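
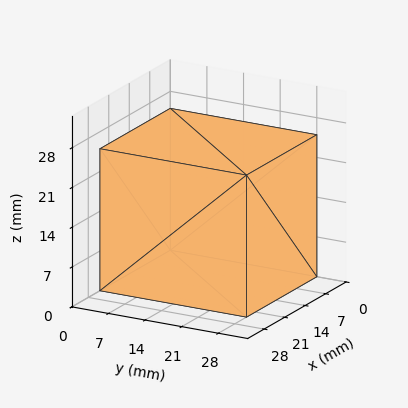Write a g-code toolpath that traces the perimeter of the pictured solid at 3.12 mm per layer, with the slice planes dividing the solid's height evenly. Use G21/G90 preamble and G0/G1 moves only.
Reading the render: the shape is a rectangular box, roughly 24 × 28 mm footprint and 25 mm tall (dimensions read to the nearest mm from the axis ticks). For the g-code, the solid's height is divided into equal slices at the stated Δz and each level perimeter traced with G1 moves after a G0 lift.

; perimeter-only toolpath
G21 ; units = mm
G90 ; absolute positioning
G28 ; home
; layer 1
G0 Z3.12
G0 X0.00 Y0.00
G1 X24.00 Y0.00
G1 X24.00 Y28.00
G1 X0.00 Y28.00
G1 X0.00 Y0.00
; layer 2
G0 Z6.25
G0 X0.00 Y0.00
G1 X24.00 Y0.00
G1 X24.00 Y28.00
G1 X0.00 Y28.00
G1 X0.00 Y0.00
; layer 3
G0 Z9.38
G0 X0.00 Y0.00
G1 X24.00 Y0.00
G1 X24.00 Y28.00
G1 X0.00 Y28.00
G1 X0.00 Y0.00
; layer 4
G0 Z12.50
G0 X0.00 Y0.00
G1 X24.00 Y0.00
G1 X24.00 Y28.00
G1 X0.00 Y28.00
G1 X0.00 Y0.00
; layer 5
G0 Z15.62
G0 X0.00 Y0.00
G1 X24.00 Y0.00
G1 X24.00 Y28.00
G1 X0.00 Y28.00
G1 X0.00 Y0.00
; layer 6
G0 Z18.75
G0 X0.00 Y0.00
G1 X24.00 Y0.00
G1 X24.00 Y28.00
G1 X0.00 Y28.00
G1 X0.00 Y0.00
; layer 7
G0 Z21.88
G0 X0.00 Y0.00
G1 X24.00 Y0.00
G1 X24.00 Y28.00
G1 X0.00 Y28.00
G1 X0.00 Y0.00
; layer 8
G0 Z25.00
G0 X0.00 Y0.00
G1 X24.00 Y0.00
G1 X24.00 Y28.00
G1 X0.00 Y28.00
G1 X0.00 Y0.00
M2 ; end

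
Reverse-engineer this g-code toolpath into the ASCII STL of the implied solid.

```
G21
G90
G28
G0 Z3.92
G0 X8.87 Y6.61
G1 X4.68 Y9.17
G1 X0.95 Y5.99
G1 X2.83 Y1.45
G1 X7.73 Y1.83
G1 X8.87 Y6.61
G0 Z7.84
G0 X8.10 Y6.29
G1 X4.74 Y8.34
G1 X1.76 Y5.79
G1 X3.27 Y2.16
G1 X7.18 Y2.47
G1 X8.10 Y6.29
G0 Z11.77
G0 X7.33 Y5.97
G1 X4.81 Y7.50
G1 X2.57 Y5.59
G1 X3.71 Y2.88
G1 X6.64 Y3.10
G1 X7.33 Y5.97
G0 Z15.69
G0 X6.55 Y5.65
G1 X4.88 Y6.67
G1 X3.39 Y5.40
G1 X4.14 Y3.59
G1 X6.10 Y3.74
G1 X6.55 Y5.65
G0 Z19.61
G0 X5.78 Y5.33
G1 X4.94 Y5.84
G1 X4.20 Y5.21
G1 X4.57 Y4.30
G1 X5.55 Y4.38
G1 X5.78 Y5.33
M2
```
solid part
  facet normal 0.0000 0.0000 -1.0000
    outer loop
      vertex 0.14 6.18 0.00
      vertex 4.61 10.00 0.00
      vertex 9.64 6.93 0.00
    endloop
  endfacet
  facet normal 0.0000 0.0000 -1.0000
    outer loop
      vertex 2.40 0.74 0.00
      vertex 0.14 6.18 0.00
      vertex 9.64 6.93 0.00
    endloop
  endfacet
  facet normal 0.0000 0.0000 -1.0000
    outer loop
      vertex 8.27 1.20 0.00
      vertex 2.40 0.74 0.00
      vertex 9.64 6.93 0.00
    endloop
  endfacet
  facet normal 0.5134 0.8412 0.1697
    outer loop
      vertex 9.64 6.93 0.00
      vertex 4.61 10.00 0.00
      vertex 5.01 5.01 23.53
    endloop
  endfacet
  facet normal -0.6402 0.7492 0.1698
    outer loop
      vertex 4.61 10.00 0.00
      vertex 0.14 6.18 0.00
      vertex 5.01 5.01 23.53
    endloop
  endfacet
  facet normal -0.9101 -0.3781 0.1696
    outer loop
      vertex 0.14 6.18 0.00
      vertex 2.40 0.74 0.00
      vertex 5.01 5.01 23.53
    endloop
  endfacet
  facet normal 0.0770 -0.9825 0.1698
    outer loop
      vertex 2.40 0.74 0.00
      vertex 8.27 1.20 0.00
      vertex 5.01 5.01 23.53
    endloop
  endfacet
  facet normal 0.9584 -0.2292 0.1699
    outer loop
      vertex 8.27 1.20 0.00
      vertex 9.64 6.93 0.00
      vertex 5.01 5.01 23.53
    endloop
  endfacet
endsolid part

The G0 Z moves step by Δz≈3.92 mm. The G1 loops shrink linearly with z, so the solid tapers from its base footprint up to z≈23.5. Closing with a flat bottom cap and the tapered top and triangulating gives 8 facets — a regular 5-sided pyramid, base circumscribed radius ≈ 5.01 mm, apex at z ≈ 23.5 mm.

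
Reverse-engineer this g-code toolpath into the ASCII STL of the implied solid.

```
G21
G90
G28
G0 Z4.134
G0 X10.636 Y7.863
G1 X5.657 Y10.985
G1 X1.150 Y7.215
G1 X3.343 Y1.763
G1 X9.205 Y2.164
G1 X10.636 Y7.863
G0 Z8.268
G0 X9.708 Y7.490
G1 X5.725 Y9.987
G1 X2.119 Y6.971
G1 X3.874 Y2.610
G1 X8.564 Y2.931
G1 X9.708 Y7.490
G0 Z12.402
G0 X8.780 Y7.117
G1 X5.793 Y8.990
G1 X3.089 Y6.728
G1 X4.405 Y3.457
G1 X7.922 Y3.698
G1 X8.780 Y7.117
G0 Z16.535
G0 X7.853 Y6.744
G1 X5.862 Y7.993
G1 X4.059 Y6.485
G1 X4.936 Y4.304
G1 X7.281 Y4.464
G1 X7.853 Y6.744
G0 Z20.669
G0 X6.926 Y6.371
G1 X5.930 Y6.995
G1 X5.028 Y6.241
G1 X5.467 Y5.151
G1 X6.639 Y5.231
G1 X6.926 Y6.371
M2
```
solid part
  facet normal 0.0000 0.0000 -1.0000
    outer loop
      vertex 0.180 7.458 0.000
      vertex 5.589 11.982 0.000
      vertex 11.563 8.236 0.000
    endloop
  endfacet
  facet normal 0.0000 0.0000 -1.0000
    outer loop
      vertex 2.812 0.916 0.000
      vertex 0.180 7.458 0.000
      vertex 11.563 8.236 0.000
    endloop
  endfacet
  facet normal 0.0000 0.0000 -1.0000
    outer loop
      vertex 9.847 1.397 0.000
      vertex 2.812 0.916 0.000
      vertex 11.563 8.236 0.000
    endloop
  endfacet
  facet normal 0.5214 0.8315 0.1920
    outer loop
      vertex 11.563 8.236 0.000
      vertex 5.589 11.982 0.000
      vertex 5.998 5.998 24.803
    endloop
  endfacet
  facet normal -0.6296 0.7528 0.1920
    outer loop
      vertex 5.589 11.982 0.000
      vertex 0.180 7.458 0.000
      vertex 5.998 5.998 24.803
    endloop
  endfacet
  facet normal -0.9105 -0.3663 0.1920
    outer loop
      vertex 0.180 7.458 0.000
      vertex 2.812 0.916 0.000
      vertex 5.998 5.998 24.803
    endloop
  endfacet
  facet normal 0.0669 -0.9791 0.1920
    outer loop
      vertex 2.812 0.916 0.000
      vertex 9.847 1.397 0.000
      vertex 5.998 5.998 24.803
    endloop
  endfacet
  facet normal 0.9519 -0.2388 0.1920
    outer loop
      vertex 9.847 1.397 0.000
      vertex 11.563 8.236 0.000
      vertex 5.998 5.998 24.803
    endloop
  endfacet
endsolid part

The G0 Z moves step by Δz≈4.134 mm. The G1 loops shrink linearly with z, so the solid tapers from its base footprint up to z≈24.8. Closing with a flat bottom cap and the tapered top and triangulating gives 8 facets — a regular 5-sided pyramid, base circumscribed radius ≈ 6 mm, apex at z ≈ 24.8 mm.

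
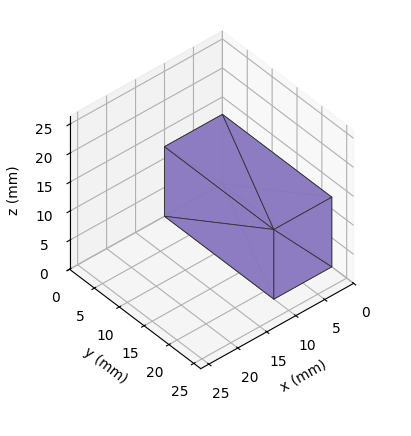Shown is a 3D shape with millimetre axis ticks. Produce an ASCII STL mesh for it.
Reading the render: the shape is a rectangular box, roughly 10 × 22 mm footprint and 12 mm tall (dimensions read to the nearest mm from the axis ticks). For the STL, each face is triangulated and given an outward normal.

solid part
  facet normal 0.0000 0.0000 -1.0000
    outer loop
      vertex 10.000 22.000 0.000
      vertex 10.000 0.000 0.000
      vertex 0.000 0.000 0.000
    endloop
  endfacet
  facet normal 0.0000 0.0000 -1.0000
    outer loop
      vertex 0.000 22.000 0.000
      vertex 10.000 22.000 0.000
      vertex 0.000 0.000 0.000
    endloop
  endfacet
  facet normal 0.0000 0.0000 1.0000
    outer loop
      vertex 0.000 0.000 12.000
      vertex 10.000 0.000 12.000
      vertex 10.000 22.000 12.000
    endloop
  endfacet
  facet normal 0.0000 0.0000 1.0000
    outer loop
      vertex 0.000 0.000 12.000
      vertex 10.000 22.000 12.000
      vertex 0.000 22.000 12.000
    endloop
  endfacet
  facet normal 0.0000 -1.0000 0.0000
    outer loop
      vertex 0.000 0.000 0.000
      vertex 10.000 0.000 0.000
      vertex 10.000 0.000 12.000
    endloop
  endfacet
  facet normal 0.0000 -1.0000 0.0000
    outer loop
      vertex 0.000 0.000 0.000
      vertex 10.000 0.000 12.000
      vertex 0.000 0.000 12.000
    endloop
  endfacet
  facet normal 0.0000 1.0000 0.0000
    outer loop
      vertex 10.000 22.000 12.000
      vertex 10.000 22.000 0.000
      vertex 0.000 22.000 0.000
    endloop
  endfacet
  facet normal 0.0000 1.0000 0.0000
    outer loop
      vertex 0.000 22.000 12.000
      vertex 10.000 22.000 12.000
      vertex 0.000 22.000 0.000
    endloop
  endfacet
  facet normal -1.0000 0.0000 0.0000
    outer loop
      vertex 0.000 22.000 12.000
      vertex 0.000 22.000 0.000
      vertex 0.000 0.000 0.000
    endloop
  endfacet
  facet normal -1.0000 0.0000 0.0000
    outer loop
      vertex 0.000 0.000 12.000
      vertex 0.000 22.000 12.000
      vertex 0.000 0.000 0.000
    endloop
  endfacet
  facet normal 1.0000 0.0000 0.0000
    outer loop
      vertex 10.000 0.000 0.000
      vertex 10.000 22.000 0.000
      vertex 10.000 22.000 12.000
    endloop
  endfacet
  facet normal 1.0000 0.0000 0.0000
    outer loop
      vertex 10.000 0.000 0.000
      vertex 10.000 22.000 12.000
      vertex 10.000 0.000 12.000
    endloop
  endfacet
endsolid part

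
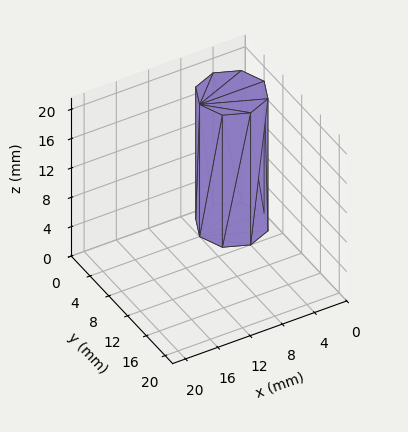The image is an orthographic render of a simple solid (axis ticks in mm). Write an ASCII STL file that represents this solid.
Reading the render: the shape is a regular 8-sided prism (a cylinder approximated with 8 flat sides), circumscribed radius ≈ 4 mm, height ≈ 18 mm (dimensions read to the nearest mm from the axis ticks). For the STL, each face is triangulated and given an outward normal.

solid part
  facet normal 0.0000 0.0000 -1.0000
    outer loop
      vertex 4.000 8.000 0.000
      vertex 6.828 6.828 0.000
      vertex 8.000 4.000 0.000
    endloop
  endfacet
  facet normal 0.0000 0.0000 -1.0000
    outer loop
      vertex 1.172 6.828 0.000
      vertex 4.000 8.000 0.000
      vertex 8.000 4.000 0.000
    endloop
  endfacet
  facet normal 0.0000 0.0000 -1.0000
    outer loop
      vertex 0.000 4.000 0.000
      vertex 1.172 6.828 0.000
      vertex 8.000 4.000 0.000
    endloop
  endfacet
  facet normal 0.0000 0.0000 -1.0000
    outer loop
      vertex 1.172 1.172 0.000
      vertex 0.000 4.000 0.000
      vertex 8.000 4.000 0.000
    endloop
  endfacet
  facet normal 0.0000 0.0000 -1.0000
    outer loop
      vertex 4.000 0.000 0.000
      vertex 1.172 1.172 0.000
      vertex 8.000 4.000 0.000
    endloop
  endfacet
  facet normal 0.0000 0.0000 -1.0000
    outer loop
      vertex 6.828 1.172 0.000
      vertex 4.000 0.000 0.000
      vertex 8.000 4.000 0.000
    endloop
  endfacet
  facet normal 0.0000 0.0000 1.0000
    outer loop
      vertex 8.000 4.000 18.000
      vertex 6.828 6.828 18.000
      vertex 4.000 8.000 18.000
    endloop
  endfacet
  facet normal 0.0000 0.0000 1.0000
    outer loop
      vertex 8.000 4.000 18.000
      vertex 4.000 8.000 18.000
      vertex 1.172 6.828 18.000
    endloop
  endfacet
  facet normal 0.0000 0.0000 1.0000
    outer loop
      vertex 8.000 4.000 18.000
      vertex 1.172 6.828 18.000
      vertex 0.000 4.000 18.000
    endloop
  endfacet
  facet normal 0.0000 0.0000 1.0000
    outer loop
      vertex 8.000 4.000 18.000
      vertex 0.000 4.000 18.000
      vertex 1.172 1.172 18.000
    endloop
  endfacet
  facet normal 0.0000 0.0000 1.0000
    outer loop
      vertex 8.000 4.000 18.000
      vertex 1.172 1.172 18.000
      vertex 4.000 0.000 18.000
    endloop
  endfacet
  facet normal 0.0000 0.0000 1.0000
    outer loop
      vertex 8.000 4.000 18.000
      vertex 4.000 0.000 18.000
      vertex 6.828 1.172 18.000
    endloop
  endfacet
  facet normal 0.9238 0.3829 0.0000
    outer loop
      vertex 8.000 4.000 0.000
      vertex 6.828 6.828 0.000
      vertex 6.828 6.828 18.000
    endloop
  endfacet
  facet normal 0.9238 0.3829 0.0000
    outer loop
      vertex 8.000 4.000 0.000
      vertex 6.828 6.828 18.000
      vertex 8.000 4.000 18.000
    endloop
  endfacet
  facet normal 0.3829 0.9238 0.0000
    outer loop
      vertex 6.828 6.828 0.000
      vertex 4.000 8.000 0.000
      vertex 4.000 8.000 18.000
    endloop
  endfacet
  facet normal 0.3829 0.9238 0.0000
    outer loop
      vertex 6.828 6.828 0.000
      vertex 4.000 8.000 18.000
      vertex 6.828 6.828 18.000
    endloop
  endfacet
  facet normal -0.3829 0.9238 0.0000
    outer loop
      vertex 4.000 8.000 0.000
      vertex 1.172 6.828 0.000
      vertex 1.172 6.828 18.000
    endloop
  endfacet
  facet normal -0.3829 0.9238 0.0000
    outer loop
      vertex 4.000 8.000 0.000
      vertex 1.172 6.828 18.000
      vertex 4.000 8.000 18.000
    endloop
  endfacet
  facet normal -0.9238 0.3829 0.0000
    outer loop
      vertex 1.172 6.828 0.000
      vertex 0.000 4.000 0.000
      vertex 0.000 4.000 18.000
    endloop
  endfacet
  facet normal -0.9238 0.3829 0.0000
    outer loop
      vertex 1.172 6.828 0.000
      vertex 0.000 4.000 18.000
      vertex 1.172 6.828 18.000
    endloop
  endfacet
  facet normal -0.9238 -0.3829 0.0000
    outer loop
      vertex 0.000 4.000 0.000
      vertex 1.172 1.172 0.000
      vertex 1.172 1.172 18.000
    endloop
  endfacet
  facet normal -0.9238 -0.3829 0.0000
    outer loop
      vertex 0.000 4.000 0.000
      vertex 1.172 1.172 18.000
      vertex 0.000 4.000 18.000
    endloop
  endfacet
  facet normal -0.3829 -0.9238 0.0000
    outer loop
      vertex 1.172 1.172 0.000
      vertex 4.000 0.000 0.000
      vertex 4.000 0.000 18.000
    endloop
  endfacet
  facet normal -0.3829 -0.9238 0.0000
    outer loop
      vertex 1.172 1.172 0.000
      vertex 4.000 0.000 18.000
      vertex 1.172 1.172 18.000
    endloop
  endfacet
  facet normal 0.3829 -0.9238 0.0000
    outer loop
      vertex 4.000 0.000 0.000
      vertex 6.828 1.172 0.000
      vertex 6.828 1.172 18.000
    endloop
  endfacet
  facet normal 0.3829 -0.9238 0.0000
    outer loop
      vertex 4.000 0.000 0.000
      vertex 6.828 1.172 18.000
      vertex 4.000 0.000 18.000
    endloop
  endfacet
  facet normal 0.9238 -0.3829 0.0000
    outer loop
      vertex 6.828 1.172 0.000
      vertex 8.000 4.000 0.000
      vertex 8.000 4.000 18.000
    endloop
  endfacet
  facet normal 0.9238 -0.3829 0.0000
    outer loop
      vertex 6.828 1.172 0.000
      vertex 8.000 4.000 18.000
      vertex 6.828 1.172 18.000
    endloop
  endfacet
endsolid part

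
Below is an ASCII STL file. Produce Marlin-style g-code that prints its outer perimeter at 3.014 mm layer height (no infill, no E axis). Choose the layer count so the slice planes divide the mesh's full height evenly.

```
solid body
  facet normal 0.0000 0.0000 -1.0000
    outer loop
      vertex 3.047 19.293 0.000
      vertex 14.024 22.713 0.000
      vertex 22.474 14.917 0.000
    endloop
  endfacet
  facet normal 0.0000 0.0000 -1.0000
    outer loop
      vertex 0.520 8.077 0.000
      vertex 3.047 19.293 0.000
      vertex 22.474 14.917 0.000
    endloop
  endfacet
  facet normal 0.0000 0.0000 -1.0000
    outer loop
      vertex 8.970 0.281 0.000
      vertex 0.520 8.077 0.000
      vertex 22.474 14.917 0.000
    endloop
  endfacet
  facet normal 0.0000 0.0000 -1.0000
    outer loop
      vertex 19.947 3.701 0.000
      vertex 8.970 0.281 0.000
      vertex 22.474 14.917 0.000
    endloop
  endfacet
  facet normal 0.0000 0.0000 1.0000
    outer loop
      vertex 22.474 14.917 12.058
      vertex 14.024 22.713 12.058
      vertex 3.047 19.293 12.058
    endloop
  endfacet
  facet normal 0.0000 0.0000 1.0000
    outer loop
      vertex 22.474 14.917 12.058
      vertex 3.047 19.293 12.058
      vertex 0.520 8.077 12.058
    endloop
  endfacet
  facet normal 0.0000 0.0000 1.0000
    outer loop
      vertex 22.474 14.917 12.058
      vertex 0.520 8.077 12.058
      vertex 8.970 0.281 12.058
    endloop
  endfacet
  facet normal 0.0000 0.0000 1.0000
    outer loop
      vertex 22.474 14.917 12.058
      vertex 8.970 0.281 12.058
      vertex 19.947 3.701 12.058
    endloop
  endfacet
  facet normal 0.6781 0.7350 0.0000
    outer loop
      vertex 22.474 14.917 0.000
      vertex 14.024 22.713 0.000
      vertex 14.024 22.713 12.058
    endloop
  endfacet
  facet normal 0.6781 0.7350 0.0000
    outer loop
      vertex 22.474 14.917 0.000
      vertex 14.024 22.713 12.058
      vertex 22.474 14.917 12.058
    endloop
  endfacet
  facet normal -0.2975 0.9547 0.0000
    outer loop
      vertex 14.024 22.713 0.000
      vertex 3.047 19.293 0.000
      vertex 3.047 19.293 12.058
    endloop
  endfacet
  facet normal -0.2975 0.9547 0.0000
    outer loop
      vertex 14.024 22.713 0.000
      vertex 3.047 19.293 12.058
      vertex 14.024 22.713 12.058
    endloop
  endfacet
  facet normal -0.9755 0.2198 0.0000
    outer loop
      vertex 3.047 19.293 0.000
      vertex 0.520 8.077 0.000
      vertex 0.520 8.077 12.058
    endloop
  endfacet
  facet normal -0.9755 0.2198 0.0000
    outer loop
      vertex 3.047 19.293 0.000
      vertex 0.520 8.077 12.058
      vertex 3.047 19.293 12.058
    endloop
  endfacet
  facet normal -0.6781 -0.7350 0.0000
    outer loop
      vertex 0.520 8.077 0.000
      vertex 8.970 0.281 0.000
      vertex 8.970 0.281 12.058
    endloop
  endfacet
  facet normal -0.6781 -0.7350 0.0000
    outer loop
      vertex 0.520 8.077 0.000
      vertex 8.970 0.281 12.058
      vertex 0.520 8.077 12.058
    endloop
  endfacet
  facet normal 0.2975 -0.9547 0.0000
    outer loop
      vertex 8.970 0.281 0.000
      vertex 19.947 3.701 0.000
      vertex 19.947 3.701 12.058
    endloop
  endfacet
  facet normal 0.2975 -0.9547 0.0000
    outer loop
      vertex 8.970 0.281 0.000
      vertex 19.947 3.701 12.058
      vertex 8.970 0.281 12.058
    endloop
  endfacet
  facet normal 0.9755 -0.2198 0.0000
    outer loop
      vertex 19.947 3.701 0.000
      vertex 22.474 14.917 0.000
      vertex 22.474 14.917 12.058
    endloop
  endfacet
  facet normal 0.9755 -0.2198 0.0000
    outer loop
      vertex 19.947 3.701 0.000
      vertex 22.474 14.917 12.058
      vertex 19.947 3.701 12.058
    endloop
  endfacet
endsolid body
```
; perimeter-only toolpath
G21 ; units = mm
G90 ; absolute positioning
G28 ; home
; layer 1
G0 Z3.014
G0 X22.474 Y14.917
G1 X14.024 Y22.713
G1 X3.047 Y19.293
G1 X0.520 Y8.077
G1 X8.970 Y0.281
G1 X19.947 Y3.701
G1 X22.474 Y14.917
; layer 2
G0 Z6.029
G0 X22.474 Y14.917
G1 X14.024 Y22.713
G1 X3.047 Y19.293
G1 X0.520 Y8.077
G1 X8.970 Y0.281
G1 X19.947 Y3.701
G1 X22.474 Y14.917
; layer 3
G0 Z9.043
G0 X22.474 Y14.917
G1 X14.024 Y22.713
G1 X3.047 Y19.293
G1 X0.520 Y8.077
G1 X8.970 Y0.281
G1 X19.947 Y3.701
G1 X22.474 Y14.917
; layer 4
G0 Z12.058
G0 X22.474 Y14.917
G1 X14.024 Y22.713
G1 X3.047 Y19.293
G1 X0.520 Y8.077
G1 X8.970 Y0.281
G1 X19.947 Y3.701
G1 X22.474 Y14.917
M2 ; end

The solid is a regular 6-sided prism (a cylinder approximated with 6 flat sides), circumscribed radius ≈ 11.5 mm, height ≈ 12.1 mm. Slicing at Δz = 3.014 mm — 4 equal slices spanning the solid's height, so layer i sits at z = i·h/4 — gives 4 non-empty perimeters. Each is a 6-segment closed polygon; G0 lifts to the layer z and rapids to the start vertex, then G1 traces the edges.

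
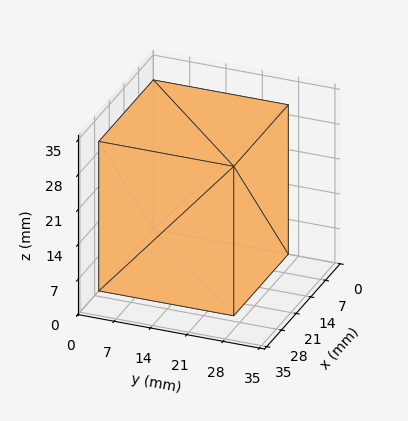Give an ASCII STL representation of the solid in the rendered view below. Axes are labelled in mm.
Reading the render: the shape is a rectangular box, roughly 26 × 26 mm footprint and 30 mm tall (dimensions read to the nearest mm from the axis ticks). For the STL, each face is triangulated and given an outward normal.

solid part
  facet normal 0.0000 0.0000 -1.0000
    outer loop
      vertex 26.0 26.0 0.0
      vertex 26.0 0.0 0.0
      vertex 0.0 0.0 0.0
    endloop
  endfacet
  facet normal 0.0000 0.0000 -1.0000
    outer loop
      vertex 0.0 26.0 0.0
      vertex 26.0 26.0 0.0
      vertex 0.0 0.0 0.0
    endloop
  endfacet
  facet normal 0.0000 0.0000 1.0000
    outer loop
      vertex 0.0 0.0 30.0
      vertex 26.0 0.0 30.0
      vertex 26.0 26.0 30.0
    endloop
  endfacet
  facet normal 0.0000 0.0000 1.0000
    outer loop
      vertex 0.0 0.0 30.0
      vertex 26.0 26.0 30.0
      vertex 0.0 26.0 30.0
    endloop
  endfacet
  facet normal 0.0000 -1.0000 0.0000
    outer loop
      vertex 0.0 0.0 0.0
      vertex 26.0 0.0 0.0
      vertex 26.0 0.0 30.0
    endloop
  endfacet
  facet normal 0.0000 -1.0000 0.0000
    outer loop
      vertex 0.0 0.0 0.0
      vertex 26.0 0.0 30.0
      vertex 0.0 0.0 30.0
    endloop
  endfacet
  facet normal 0.0000 1.0000 0.0000
    outer loop
      vertex 26.0 26.0 30.0
      vertex 26.0 26.0 0.0
      vertex 0.0 26.0 0.0
    endloop
  endfacet
  facet normal 0.0000 1.0000 0.0000
    outer loop
      vertex 0.0 26.0 30.0
      vertex 26.0 26.0 30.0
      vertex 0.0 26.0 0.0
    endloop
  endfacet
  facet normal -1.0000 0.0000 0.0000
    outer loop
      vertex 0.0 26.0 30.0
      vertex 0.0 26.0 0.0
      vertex 0.0 0.0 0.0
    endloop
  endfacet
  facet normal -1.0000 0.0000 0.0000
    outer loop
      vertex 0.0 0.0 30.0
      vertex 0.0 26.0 30.0
      vertex 0.0 0.0 0.0
    endloop
  endfacet
  facet normal 1.0000 0.0000 0.0000
    outer loop
      vertex 26.0 0.0 0.0
      vertex 26.0 26.0 0.0
      vertex 26.0 26.0 30.0
    endloop
  endfacet
  facet normal 1.0000 0.0000 0.0000
    outer loop
      vertex 26.0 0.0 0.0
      vertex 26.0 26.0 30.0
      vertex 26.0 0.0 30.0
    endloop
  endfacet
endsolid part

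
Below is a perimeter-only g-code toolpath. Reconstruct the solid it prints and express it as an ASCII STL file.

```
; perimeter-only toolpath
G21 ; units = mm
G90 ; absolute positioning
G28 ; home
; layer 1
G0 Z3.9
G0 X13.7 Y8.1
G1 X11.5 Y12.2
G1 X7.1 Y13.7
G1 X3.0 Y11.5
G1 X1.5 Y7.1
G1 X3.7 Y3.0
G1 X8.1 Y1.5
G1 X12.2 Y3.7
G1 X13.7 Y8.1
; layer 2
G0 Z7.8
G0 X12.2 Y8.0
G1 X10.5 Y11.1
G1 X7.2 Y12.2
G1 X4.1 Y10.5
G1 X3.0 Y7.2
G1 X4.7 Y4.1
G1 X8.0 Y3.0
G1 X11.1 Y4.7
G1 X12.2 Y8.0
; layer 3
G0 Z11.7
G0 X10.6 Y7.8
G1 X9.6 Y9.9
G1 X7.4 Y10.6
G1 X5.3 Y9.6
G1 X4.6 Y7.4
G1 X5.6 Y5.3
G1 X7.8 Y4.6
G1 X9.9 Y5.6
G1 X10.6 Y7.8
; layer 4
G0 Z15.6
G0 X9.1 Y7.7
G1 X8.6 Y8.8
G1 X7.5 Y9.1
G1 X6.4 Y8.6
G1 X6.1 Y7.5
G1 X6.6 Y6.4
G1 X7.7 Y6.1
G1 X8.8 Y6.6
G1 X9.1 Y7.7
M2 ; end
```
solid part
  facet normal 0.0000 0.0000 -1.0000
    outer loop
      vertex 7.0 15.2 0.0
      vertex 12.5 13.4 0.0
      vertex 15.2 8.2 0.0
    endloop
  endfacet
  facet normal 0.0000 0.0000 -1.0000
    outer loop
      vertex 1.8 12.5 0.0
      vertex 7.0 15.2 0.0
      vertex 15.2 8.2 0.0
    endloop
  endfacet
  facet normal 0.0000 0.0000 -1.0000
    outer loop
      vertex 0.0 7.0 0.0
      vertex 1.8 12.5 0.0
      vertex 15.2 8.2 0.0
    endloop
  endfacet
  facet normal 0.0000 0.0000 -1.0000
    outer loop
      vertex 2.7 1.8 0.0
      vertex 0.0 7.0 0.0
      vertex 15.2 8.2 0.0
    endloop
  endfacet
  facet normal 0.0000 0.0000 -1.0000
    outer loop
      vertex 8.2 0.0 0.0
      vertex 2.7 1.8 0.0
      vertex 15.2 8.2 0.0
    endloop
  endfacet
  facet normal 0.0000 0.0000 -1.0000
    outer loop
      vertex 13.4 2.7 0.0
      vertex 8.2 0.0 0.0
      vertex 15.2 8.2 0.0
    endloop
  endfacet
  facet normal 0.8350 0.4336 0.3388
    outer loop
      vertex 15.2 8.2 0.0
      vertex 12.5 13.4 0.0
      vertex 7.6 7.6 19.5
    endloop
  endfacet
  facet normal 0.2926 0.8940 0.3394
    outer loop
      vertex 12.5 13.4 0.0
      vertex 7.0 15.2 0.0
      vertex 7.6 7.6 19.5
    endloop
  endfacet
  facet normal -0.4336 0.8350 0.3388
    outer loop
      vertex 7.0 15.2 0.0
      vertex 1.8 12.5 0.0
      vertex 7.6 7.6 19.5
    endloop
  endfacet
  facet normal -0.8940 0.2926 0.3394
    outer loop
      vertex 1.8 12.5 0.0
      vertex 0.0 7.0 0.0
      vertex 7.6 7.6 19.5
    endloop
  endfacet
  facet normal -0.8350 -0.4336 0.3388
    outer loop
      vertex 0.0 7.0 0.0
      vertex 2.7 1.8 0.0
      vertex 7.6 7.6 19.5
    endloop
  endfacet
  facet normal -0.2926 -0.8940 0.3394
    outer loop
      vertex 2.7 1.8 0.0
      vertex 8.2 0.0 0.0
      vertex 7.6 7.6 19.5
    endloop
  endfacet
  facet normal 0.4336 -0.8350 0.3388
    outer loop
      vertex 8.2 0.0 0.0
      vertex 13.4 2.7 0.0
      vertex 7.6 7.6 19.5
    endloop
  endfacet
  facet normal 0.8940 -0.2926 0.3394
    outer loop
      vertex 13.4 2.7 0.0
      vertex 15.2 8.2 0.0
      vertex 7.6 7.6 19.5
    endloop
  endfacet
endsolid part

The G0 Z moves step by Δz≈3.9 mm. The G1 loops shrink linearly with z, so the solid tapers from its base footprint up to z≈19.5. Closing with a flat bottom cap and the tapered top and triangulating gives 14 facets — a regular 8-sided pyramid, base circumscribed radius ≈ 7.6 mm, apex at z ≈ 19.5 mm.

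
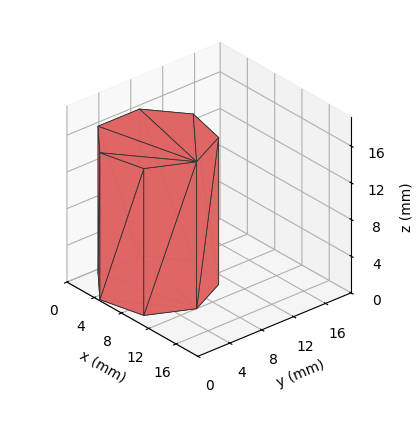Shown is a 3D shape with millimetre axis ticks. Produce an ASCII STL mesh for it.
Reading the render: the shape is a regular 7-sided prism (a cylinder approximated with 7 flat sides), circumscribed radius ≈ 6 mm, height ≈ 16 mm (dimensions read to the nearest mm from the axis ticks). For the STL, each face is triangulated and given an outward normal.

solid part
  facet normal 0.0000 0.0000 -1.0000
    outer loop
      vertex 4.66 11.85 0.00
      vertex 9.74 10.69 0.00
      vertex 12.00 6.00 0.00
    endloop
  endfacet
  facet normal 0.0000 0.0000 -1.0000
    outer loop
      vertex 0.59 8.60 0.00
      vertex 4.66 11.85 0.00
      vertex 12.00 6.00 0.00
    endloop
  endfacet
  facet normal 0.0000 0.0000 -1.0000
    outer loop
      vertex 0.59 3.40 0.00
      vertex 0.59 8.60 0.00
      vertex 12.00 6.00 0.00
    endloop
  endfacet
  facet normal 0.0000 0.0000 -1.0000
    outer loop
      vertex 4.66 0.15 0.00
      vertex 0.59 3.40 0.00
      vertex 12.00 6.00 0.00
    endloop
  endfacet
  facet normal 0.0000 0.0000 -1.0000
    outer loop
      vertex 9.74 1.31 0.00
      vertex 4.66 0.15 0.00
      vertex 12.00 6.00 0.00
    endloop
  endfacet
  facet normal 0.0000 0.0000 1.0000
    outer loop
      vertex 12.00 6.00 16.00
      vertex 9.74 10.69 16.00
      vertex 4.66 11.85 16.00
    endloop
  endfacet
  facet normal 0.0000 0.0000 1.0000
    outer loop
      vertex 12.00 6.00 16.00
      vertex 4.66 11.85 16.00
      vertex 0.59 8.60 16.00
    endloop
  endfacet
  facet normal 0.0000 0.0000 1.0000
    outer loop
      vertex 12.00 6.00 16.00
      vertex 0.59 8.60 16.00
      vertex 0.59 3.40 16.00
    endloop
  endfacet
  facet normal 0.0000 0.0000 1.0000
    outer loop
      vertex 12.00 6.00 16.00
      vertex 0.59 3.40 16.00
      vertex 4.66 0.15 16.00
    endloop
  endfacet
  facet normal 0.0000 0.0000 1.0000
    outer loop
      vertex 12.00 6.00 16.00
      vertex 4.66 0.15 16.00
      vertex 9.74 1.31 16.00
    endloop
  endfacet
  facet normal 0.9009 0.4341 0.0000
    outer loop
      vertex 12.00 6.00 0.00
      vertex 9.74 10.69 0.00
      vertex 9.74 10.69 16.00
    endloop
  endfacet
  facet normal 0.9009 0.4341 0.0000
    outer loop
      vertex 12.00 6.00 0.00
      vertex 9.74 10.69 16.00
      vertex 12.00 6.00 16.00
    endloop
  endfacet
  facet normal 0.2226 0.9749 0.0000
    outer loop
      vertex 9.74 10.69 0.00
      vertex 4.66 11.85 0.00
      vertex 4.66 11.85 16.00
    endloop
  endfacet
  facet normal 0.2226 0.9749 0.0000
    outer loop
      vertex 9.74 10.69 0.00
      vertex 4.66 11.85 16.00
      vertex 9.74 10.69 16.00
    endloop
  endfacet
  facet normal -0.6240 0.7814 0.0000
    outer loop
      vertex 4.66 11.85 0.00
      vertex 0.59 8.60 0.00
      vertex 0.59 8.60 16.00
    endloop
  endfacet
  facet normal -0.6240 0.7814 0.0000
    outer loop
      vertex 4.66 11.85 0.00
      vertex 0.59 8.60 16.00
      vertex 4.66 11.85 16.00
    endloop
  endfacet
  facet normal -1.0000 0.0000 0.0000
    outer loop
      vertex 0.59 8.60 0.00
      vertex 0.59 3.40 0.00
      vertex 0.59 3.40 16.00
    endloop
  endfacet
  facet normal -1.0000 0.0000 0.0000
    outer loop
      vertex 0.59 8.60 0.00
      vertex 0.59 3.40 16.00
      vertex 0.59 8.60 16.00
    endloop
  endfacet
  facet normal -0.6240 -0.7814 0.0000
    outer loop
      vertex 0.59 3.40 0.00
      vertex 4.66 0.15 0.00
      vertex 4.66 0.15 16.00
    endloop
  endfacet
  facet normal -0.6240 -0.7814 0.0000
    outer loop
      vertex 0.59 3.40 0.00
      vertex 4.66 0.15 16.00
      vertex 0.59 3.40 16.00
    endloop
  endfacet
  facet normal 0.2226 -0.9749 0.0000
    outer loop
      vertex 4.66 0.15 0.00
      vertex 9.74 1.31 0.00
      vertex 9.74 1.31 16.00
    endloop
  endfacet
  facet normal 0.2226 -0.9749 0.0000
    outer loop
      vertex 4.66 0.15 0.00
      vertex 9.74 1.31 16.00
      vertex 4.66 0.15 16.00
    endloop
  endfacet
  facet normal 0.9009 -0.4341 0.0000
    outer loop
      vertex 9.74 1.31 0.00
      vertex 12.00 6.00 0.00
      vertex 12.00 6.00 16.00
    endloop
  endfacet
  facet normal 0.9009 -0.4341 0.0000
    outer loop
      vertex 9.74 1.31 0.00
      vertex 12.00 6.00 16.00
      vertex 9.74 1.31 16.00
    endloop
  endfacet
endsolid part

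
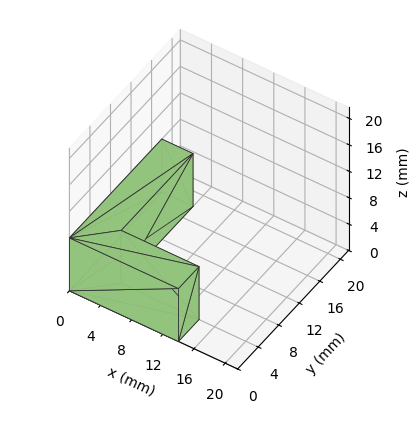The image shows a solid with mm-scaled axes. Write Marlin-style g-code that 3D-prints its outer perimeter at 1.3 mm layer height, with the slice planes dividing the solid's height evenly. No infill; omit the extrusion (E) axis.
Reading the render: the shape is an L-shaped prism: outer 14 × 18 mm, arm thicknesses ≈ 4 mm (horizontal) and 4 mm (vertical), extruded 8 mm in z (dimensions read to the nearest mm from the axis ticks). For the g-code, the solid's height is divided into equal slices at the stated Δz and each level perimeter traced with G1 moves after a G0 lift.

; perimeter-only toolpath
G21 ; units = mm
G90 ; absolute positioning
G28 ; home
; layer 1
G0 Z1.3
G0 X0.0 Y0.0
G1 X14.0 Y0.0
G1 X14.0 Y4.0
G1 X4.0 Y4.0
G1 X4.0 Y18.0
G1 X0.0 Y18.0
G1 X0.0 Y0.0
; layer 2
G0 Z2.7
G0 X0.0 Y0.0
G1 X14.0 Y0.0
G1 X14.0 Y4.0
G1 X4.0 Y4.0
G1 X4.0 Y18.0
G1 X0.0 Y18.0
G1 X0.0 Y0.0
; layer 3
G0 Z4.0
G0 X0.0 Y0.0
G1 X14.0 Y0.0
G1 X14.0 Y4.0
G1 X4.0 Y4.0
G1 X4.0 Y18.0
G1 X0.0 Y18.0
G1 X0.0 Y0.0
; layer 4
G0 Z5.3
G0 X0.0 Y0.0
G1 X14.0 Y0.0
G1 X14.0 Y4.0
G1 X4.0 Y4.0
G1 X4.0 Y18.0
G1 X0.0 Y18.0
G1 X0.0 Y0.0
; layer 5
G0 Z6.7
G0 X0.0 Y0.0
G1 X14.0 Y0.0
G1 X14.0 Y4.0
G1 X4.0 Y4.0
G1 X4.0 Y18.0
G1 X0.0 Y18.0
G1 X0.0 Y0.0
; layer 6
G0 Z8.0
G0 X0.0 Y0.0
G1 X14.0 Y0.0
G1 X14.0 Y4.0
G1 X4.0 Y4.0
G1 X4.0 Y18.0
G1 X0.0 Y18.0
G1 X0.0 Y0.0
M2 ; end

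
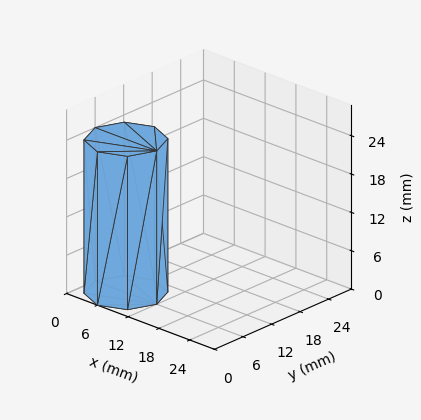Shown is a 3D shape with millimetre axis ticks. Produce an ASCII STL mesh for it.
Reading the render: the shape is a regular 8-sided prism (a cylinder approximated with 8 flat sides), circumscribed radius ≈ 6 mm, height ≈ 24 mm (dimensions read to the nearest mm from the axis ticks). For the STL, each face is triangulated and given an outward normal.

solid part
  facet normal 0.0000 0.0000 -1.0000
    outer loop
      vertex 6.00 12.00 0.00
      vertex 10.24 10.24 0.00
      vertex 12.00 6.00 0.00
    endloop
  endfacet
  facet normal 0.0000 0.0000 -1.0000
    outer loop
      vertex 1.76 10.24 0.00
      vertex 6.00 12.00 0.00
      vertex 12.00 6.00 0.00
    endloop
  endfacet
  facet normal 0.0000 0.0000 -1.0000
    outer loop
      vertex 0.00 6.00 0.00
      vertex 1.76 10.24 0.00
      vertex 12.00 6.00 0.00
    endloop
  endfacet
  facet normal 0.0000 0.0000 -1.0000
    outer loop
      vertex 1.76 1.76 0.00
      vertex 0.00 6.00 0.00
      vertex 12.00 6.00 0.00
    endloop
  endfacet
  facet normal 0.0000 0.0000 -1.0000
    outer loop
      vertex 6.00 0.00 0.00
      vertex 1.76 1.76 0.00
      vertex 12.00 6.00 0.00
    endloop
  endfacet
  facet normal 0.0000 0.0000 -1.0000
    outer loop
      vertex 10.24 1.76 0.00
      vertex 6.00 0.00 0.00
      vertex 12.00 6.00 0.00
    endloop
  endfacet
  facet normal 0.0000 0.0000 1.0000
    outer loop
      vertex 12.00 6.00 24.00
      vertex 10.24 10.24 24.00
      vertex 6.00 12.00 24.00
    endloop
  endfacet
  facet normal 0.0000 0.0000 1.0000
    outer loop
      vertex 12.00 6.00 24.00
      vertex 6.00 12.00 24.00
      vertex 1.76 10.24 24.00
    endloop
  endfacet
  facet normal 0.0000 0.0000 1.0000
    outer loop
      vertex 12.00 6.00 24.00
      vertex 1.76 10.24 24.00
      vertex 0.00 6.00 24.00
    endloop
  endfacet
  facet normal 0.0000 0.0000 1.0000
    outer loop
      vertex 12.00 6.00 24.00
      vertex 0.00 6.00 24.00
      vertex 1.76 1.76 24.00
    endloop
  endfacet
  facet normal 0.0000 0.0000 1.0000
    outer loop
      vertex 12.00 6.00 24.00
      vertex 1.76 1.76 24.00
      vertex 6.00 0.00 24.00
    endloop
  endfacet
  facet normal 0.0000 0.0000 1.0000
    outer loop
      vertex 12.00 6.00 24.00
      vertex 6.00 0.00 24.00
      vertex 10.24 1.76 24.00
    endloop
  endfacet
  facet normal 0.9236 0.3834 0.0000
    outer loop
      vertex 12.00 6.00 0.00
      vertex 10.24 10.24 0.00
      vertex 10.24 10.24 24.00
    endloop
  endfacet
  facet normal 0.9236 0.3834 0.0000
    outer loop
      vertex 12.00 6.00 0.00
      vertex 10.24 10.24 24.00
      vertex 12.00 6.00 24.00
    endloop
  endfacet
  facet normal 0.3834 0.9236 0.0000
    outer loop
      vertex 10.24 10.24 0.00
      vertex 6.00 12.00 0.00
      vertex 6.00 12.00 24.00
    endloop
  endfacet
  facet normal 0.3834 0.9236 0.0000
    outer loop
      vertex 10.24 10.24 0.00
      vertex 6.00 12.00 24.00
      vertex 10.24 10.24 24.00
    endloop
  endfacet
  facet normal -0.3834 0.9236 0.0000
    outer loop
      vertex 6.00 12.00 0.00
      vertex 1.76 10.24 0.00
      vertex 1.76 10.24 24.00
    endloop
  endfacet
  facet normal -0.3834 0.9236 0.0000
    outer loop
      vertex 6.00 12.00 0.00
      vertex 1.76 10.24 24.00
      vertex 6.00 12.00 24.00
    endloop
  endfacet
  facet normal -0.9236 0.3834 0.0000
    outer loop
      vertex 1.76 10.24 0.00
      vertex 0.00 6.00 0.00
      vertex 0.00 6.00 24.00
    endloop
  endfacet
  facet normal -0.9236 0.3834 0.0000
    outer loop
      vertex 1.76 10.24 0.00
      vertex 0.00 6.00 24.00
      vertex 1.76 10.24 24.00
    endloop
  endfacet
  facet normal -0.9236 -0.3834 0.0000
    outer loop
      vertex 0.00 6.00 0.00
      vertex 1.76 1.76 0.00
      vertex 1.76 1.76 24.00
    endloop
  endfacet
  facet normal -0.9236 -0.3834 0.0000
    outer loop
      vertex 0.00 6.00 0.00
      vertex 1.76 1.76 24.00
      vertex 0.00 6.00 24.00
    endloop
  endfacet
  facet normal -0.3834 -0.9236 0.0000
    outer loop
      vertex 1.76 1.76 0.00
      vertex 6.00 0.00 0.00
      vertex 6.00 0.00 24.00
    endloop
  endfacet
  facet normal -0.3834 -0.9236 0.0000
    outer loop
      vertex 1.76 1.76 0.00
      vertex 6.00 0.00 24.00
      vertex 1.76 1.76 24.00
    endloop
  endfacet
  facet normal 0.3834 -0.9236 0.0000
    outer loop
      vertex 6.00 0.00 0.00
      vertex 10.24 1.76 0.00
      vertex 10.24 1.76 24.00
    endloop
  endfacet
  facet normal 0.3834 -0.9236 0.0000
    outer loop
      vertex 6.00 0.00 0.00
      vertex 10.24 1.76 24.00
      vertex 6.00 0.00 24.00
    endloop
  endfacet
  facet normal 0.9236 -0.3834 0.0000
    outer loop
      vertex 10.24 1.76 0.00
      vertex 12.00 6.00 0.00
      vertex 12.00 6.00 24.00
    endloop
  endfacet
  facet normal 0.9236 -0.3834 0.0000
    outer loop
      vertex 10.24 1.76 0.00
      vertex 12.00 6.00 24.00
      vertex 10.24 1.76 24.00
    endloop
  endfacet
endsolid part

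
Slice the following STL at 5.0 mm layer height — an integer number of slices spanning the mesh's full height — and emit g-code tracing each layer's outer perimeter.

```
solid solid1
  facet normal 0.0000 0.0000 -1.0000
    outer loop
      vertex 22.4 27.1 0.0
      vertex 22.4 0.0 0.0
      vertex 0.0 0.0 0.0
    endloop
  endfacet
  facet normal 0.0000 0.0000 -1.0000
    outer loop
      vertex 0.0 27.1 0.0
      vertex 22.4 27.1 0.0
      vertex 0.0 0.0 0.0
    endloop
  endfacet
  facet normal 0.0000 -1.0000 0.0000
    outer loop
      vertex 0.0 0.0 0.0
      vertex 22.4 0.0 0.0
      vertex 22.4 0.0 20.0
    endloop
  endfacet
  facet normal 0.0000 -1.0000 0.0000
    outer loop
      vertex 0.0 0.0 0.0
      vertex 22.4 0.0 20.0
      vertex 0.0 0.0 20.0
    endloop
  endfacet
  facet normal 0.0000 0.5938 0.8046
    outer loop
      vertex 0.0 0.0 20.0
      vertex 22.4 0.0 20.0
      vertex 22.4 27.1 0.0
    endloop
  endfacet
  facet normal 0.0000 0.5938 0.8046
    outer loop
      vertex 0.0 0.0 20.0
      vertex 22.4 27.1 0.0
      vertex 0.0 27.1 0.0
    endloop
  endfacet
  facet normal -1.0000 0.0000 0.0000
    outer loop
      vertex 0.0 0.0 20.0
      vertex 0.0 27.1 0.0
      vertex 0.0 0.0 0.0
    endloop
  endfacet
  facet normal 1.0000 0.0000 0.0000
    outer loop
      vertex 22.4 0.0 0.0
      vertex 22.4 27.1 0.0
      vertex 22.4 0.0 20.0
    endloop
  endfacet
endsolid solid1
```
; perimeter-only toolpath
G21 ; units = mm
G90 ; absolute positioning
G28 ; home
; layer 1
G0 Z5.0
G0 X0.0 Y0.0
G1 X22.4 Y0.0
G1 X22.4 Y20.3
G1 X0.0 Y20.3
G1 X0.0 Y0.0
; layer 2
G0 Z10.0
G0 X0.0 Y0.0
G1 X22.4 Y0.0
G1 X22.4 Y13.6
G1 X0.0 Y13.6
G1 X0.0 Y0.0
; layer 3
G0 Z15.0
G0 X0.0 Y0.0
G1 X22.4 Y0.0
G1 X22.4 Y6.8
G1 X0.0 Y6.8
G1 X0.0 Y0.0
M2 ; end

The solid is a wedge (ramp): 22.4 × 27.1 mm base, rising to 20 mm along the y=0 edge and sloping linearly to z=0 at y=27.1. Slicing at Δz = 5.0 mm — 4 equal slices spanning the solid's height, so layer i sits at z = i·h/4 — gives 3 non-empty perimeters. Each is a 4-segment closed polygon; G0 lifts to the layer z and rapids to the start vertex, then G1 traces the edges. The cross-section shrinks linearly with z (the slice at the apex is degenerate and omitted).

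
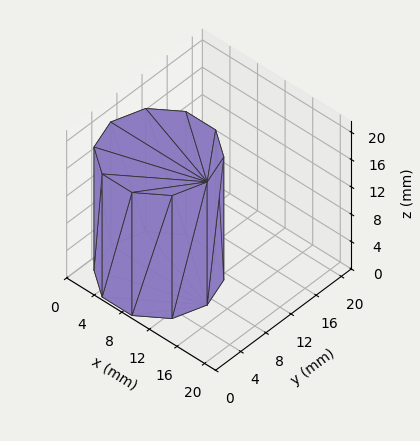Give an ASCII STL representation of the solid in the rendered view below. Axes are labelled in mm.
Reading the render: the shape is a regular 10-sided prism (a cylinder approximated with 10 flat sides), circumscribed radius ≈ 7 mm, height ≈ 18 mm (dimensions read to the nearest mm from the axis ticks). For the STL, each face is triangulated and given an outward normal.

solid part
  facet normal 0.0000 0.0000 -1.0000
    outer loop
      vertex 9.163 13.657 0.000
      vertex 12.663 11.114 0.000
      vertex 14.000 7.000 0.000
    endloop
  endfacet
  facet normal 0.0000 0.0000 -1.0000
    outer loop
      vertex 4.837 13.657 0.000
      vertex 9.163 13.657 0.000
      vertex 14.000 7.000 0.000
    endloop
  endfacet
  facet normal 0.0000 0.0000 -1.0000
    outer loop
      vertex 1.337 11.114 0.000
      vertex 4.837 13.657 0.000
      vertex 14.000 7.000 0.000
    endloop
  endfacet
  facet normal 0.0000 0.0000 -1.0000
    outer loop
      vertex 0.000 7.000 0.000
      vertex 1.337 11.114 0.000
      vertex 14.000 7.000 0.000
    endloop
  endfacet
  facet normal 0.0000 0.0000 -1.0000
    outer loop
      vertex 1.337 2.886 0.000
      vertex 0.000 7.000 0.000
      vertex 14.000 7.000 0.000
    endloop
  endfacet
  facet normal 0.0000 0.0000 -1.0000
    outer loop
      vertex 4.837 0.343 0.000
      vertex 1.337 2.886 0.000
      vertex 14.000 7.000 0.000
    endloop
  endfacet
  facet normal 0.0000 0.0000 -1.0000
    outer loop
      vertex 9.163 0.343 0.000
      vertex 4.837 0.343 0.000
      vertex 14.000 7.000 0.000
    endloop
  endfacet
  facet normal 0.0000 0.0000 -1.0000
    outer loop
      vertex 12.663 2.886 0.000
      vertex 9.163 0.343 0.000
      vertex 14.000 7.000 0.000
    endloop
  endfacet
  facet normal 0.0000 0.0000 1.0000
    outer loop
      vertex 14.000 7.000 18.000
      vertex 12.663 11.114 18.000
      vertex 9.163 13.657 18.000
    endloop
  endfacet
  facet normal 0.0000 0.0000 1.0000
    outer loop
      vertex 14.000 7.000 18.000
      vertex 9.163 13.657 18.000
      vertex 4.837 13.657 18.000
    endloop
  endfacet
  facet normal 0.0000 0.0000 1.0000
    outer loop
      vertex 14.000 7.000 18.000
      vertex 4.837 13.657 18.000
      vertex 1.337 11.114 18.000
    endloop
  endfacet
  facet normal 0.0000 0.0000 1.0000
    outer loop
      vertex 14.000 7.000 18.000
      vertex 1.337 11.114 18.000
      vertex 0.000 7.000 18.000
    endloop
  endfacet
  facet normal 0.0000 0.0000 1.0000
    outer loop
      vertex 14.000 7.000 18.000
      vertex 0.000 7.000 18.000
      vertex 1.337 2.886 18.000
    endloop
  endfacet
  facet normal 0.0000 0.0000 1.0000
    outer loop
      vertex 14.000 7.000 18.000
      vertex 1.337 2.886 18.000
      vertex 4.837 0.343 18.000
    endloop
  endfacet
  facet normal 0.0000 0.0000 1.0000
    outer loop
      vertex 14.000 7.000 18.000
      vertex 4.837 0.343 18.000
      vertex 9.163 0.343 18.000
    endloop
  endfacet
  facet normal 0.0000 0.0000 1.0000
    outer loop
      vertex 14.000 7.000 18.000
      vertex 9.163 0.343 18.000
      vertex 12.663 2.886 18.000
    endloop
  endfacet
  facet normal 0.9510 0.3091 0.0000
    outer loop
      vertex 14.000 7.000 0.000
      vertex 12.663 11.114 0.000
      vertex 12.663 11.114 18.000
    endloop
  endfacet
  facet normal 0.9510 0.3091 0.0000
    outer loop
      vertex 14.000 7.000 0.000
      vertex 12.663 11.114 18.000
      vertex 14.000 7.000 18.000
    endloop
  endfacet
  facet normal 0.5878 0.8090 0.0000
    outer loop
      vertex 12.663 11.114 0.000
      vertex 9.163 13.657 0.000
      vertex 9.163 13.657 18.000
    endloop
  endfacet
  facet normal 0.5878 0.8090 0.0000
    outer loop
      vertex 12.663 11.114 0.000
      vertex 9.163 13.657 18.000
      vertex 12.663 11.114 18.000
    endloop
  endfacet
  facet normal 0.0000 1.0000 0.0000
    outer loop
      vertex 9.163 13.657 0.000
      vertex 4.837 13.657 0.000
      vertex 4.837 13.657 18.000
    endloop
  endfacet
  facet normal 0.0000 1.0000 0.0000
    outer loop
      vertex 9.163 13.657 0.000
      vertex 4.837 13.657 18.000
      vertex 9.163 13.657 18.000
    endloop
  endfacet
  facet normal -0.5878 0.8090 0.0000
    outer loop
      vertex 4.837 13.657 0.000
      vertex 1.337 11.114 0.000
      vertex 1.337 11.114 18.000
    endloop
  endfacet
  facet normal -0.5878 0.8090 0.0000
    outer loop
      vertex 4.837 13.657 0.000
      vertex 1.337 11.114 18.000
      vertex 4.837 13.657 18.000
    endloop
  endfacet
  facet normal -0.9510 0.3091 0.0000
    outer loop
      vertex 1.337 11.114 0.000
      vertex 0.000 7.000 0.000
      vertex 0.000 7.000 18.000
    endloop
  endfacet
  facet normal -0.9510 0.3091 0.0000
    outer loop
      vertex 1.337 11.114 0.000
      vertex 0.000 7.000 18.000
      vertex 1.337 11.114 18.000
    endloop
  endfacet
  facet normal -0.9510 -0.3091 0.0000
    outer loop
      vertex 0.000 7.000 0.000
      vertex 1.337 2.886 0.000
      vertex 1.337 2.886 18.000
    endloop
  endfacet
  facet normal -0.9510 -0.3091 0.0000
    outer loop
      vertex 0.000 7.000 0.000
      vertex 1.337 2.886 18.000
      vertex 0.000 7.000 18.000
    endloop
  endfacet
  facet normal -0.5878 -0.8090 0.0000
    outer loop
      vertex 1.337 2.886 0.000
      vertex 4.837 0.343 0.000
      vertex 4.837 0.343 18.000
    endloop
  endfacet
  facet normal -0.5878 -0.8090 0.0000
    outer loop
      vertex 1.337 2.886 0.000
      vertex 4.837 0.343 18.000
      vertex 1.337 2.886 18.000
    endloop
  endfacet
  facet normal 0.0000 -1.0000 0.0000
    outer loop
      vertex 4.837 0.343 0.000
      vertex 9.163 0.343 0.000
      vertex 9.163 0.343 18.000
    endloop
  endfacet
  facet normal 0.0000 -1.0000 0.0000
    outer loop
      vertex 4.837 0.343 0.000
      vertex 9.163 0.343 18.000
      vertex 4.837 0.343 18.000
    endloop
  endfacet
  facet normal 0.5878 -0.8090 0.0000
    outer loop
      vertex 9.163 0.343 0.000
      vertex 12.663 2.886 0.000
      vertex 12.663 2.886 18.000
    endloop
  endfacet
  facet normal 0.5878 -0.8090 0.0000
    outer loop
      vertex 9.163 0.343 0.000
      vertex 12.663 2.886 18.000
      vertex 9.163 0.343 18.000
    endloop
  endfacet
  facet normal 0.9510 -0.3091 0.0000
    outer loop
      vertex 12.663 2.886 0.000
      vertex 14.000 7.000 0.000
      vertex 14.000 7.000 18.000
    endloop
  endfacet
  facet normal 0.9510 -0.3091 0.0000
    outer loop
      vertex 12.663 2.886 0.000
      vertex 14.000 7.000 18.000
      vertex 12.663 2.886 18.000
    endloop
  endfacet
endsolid part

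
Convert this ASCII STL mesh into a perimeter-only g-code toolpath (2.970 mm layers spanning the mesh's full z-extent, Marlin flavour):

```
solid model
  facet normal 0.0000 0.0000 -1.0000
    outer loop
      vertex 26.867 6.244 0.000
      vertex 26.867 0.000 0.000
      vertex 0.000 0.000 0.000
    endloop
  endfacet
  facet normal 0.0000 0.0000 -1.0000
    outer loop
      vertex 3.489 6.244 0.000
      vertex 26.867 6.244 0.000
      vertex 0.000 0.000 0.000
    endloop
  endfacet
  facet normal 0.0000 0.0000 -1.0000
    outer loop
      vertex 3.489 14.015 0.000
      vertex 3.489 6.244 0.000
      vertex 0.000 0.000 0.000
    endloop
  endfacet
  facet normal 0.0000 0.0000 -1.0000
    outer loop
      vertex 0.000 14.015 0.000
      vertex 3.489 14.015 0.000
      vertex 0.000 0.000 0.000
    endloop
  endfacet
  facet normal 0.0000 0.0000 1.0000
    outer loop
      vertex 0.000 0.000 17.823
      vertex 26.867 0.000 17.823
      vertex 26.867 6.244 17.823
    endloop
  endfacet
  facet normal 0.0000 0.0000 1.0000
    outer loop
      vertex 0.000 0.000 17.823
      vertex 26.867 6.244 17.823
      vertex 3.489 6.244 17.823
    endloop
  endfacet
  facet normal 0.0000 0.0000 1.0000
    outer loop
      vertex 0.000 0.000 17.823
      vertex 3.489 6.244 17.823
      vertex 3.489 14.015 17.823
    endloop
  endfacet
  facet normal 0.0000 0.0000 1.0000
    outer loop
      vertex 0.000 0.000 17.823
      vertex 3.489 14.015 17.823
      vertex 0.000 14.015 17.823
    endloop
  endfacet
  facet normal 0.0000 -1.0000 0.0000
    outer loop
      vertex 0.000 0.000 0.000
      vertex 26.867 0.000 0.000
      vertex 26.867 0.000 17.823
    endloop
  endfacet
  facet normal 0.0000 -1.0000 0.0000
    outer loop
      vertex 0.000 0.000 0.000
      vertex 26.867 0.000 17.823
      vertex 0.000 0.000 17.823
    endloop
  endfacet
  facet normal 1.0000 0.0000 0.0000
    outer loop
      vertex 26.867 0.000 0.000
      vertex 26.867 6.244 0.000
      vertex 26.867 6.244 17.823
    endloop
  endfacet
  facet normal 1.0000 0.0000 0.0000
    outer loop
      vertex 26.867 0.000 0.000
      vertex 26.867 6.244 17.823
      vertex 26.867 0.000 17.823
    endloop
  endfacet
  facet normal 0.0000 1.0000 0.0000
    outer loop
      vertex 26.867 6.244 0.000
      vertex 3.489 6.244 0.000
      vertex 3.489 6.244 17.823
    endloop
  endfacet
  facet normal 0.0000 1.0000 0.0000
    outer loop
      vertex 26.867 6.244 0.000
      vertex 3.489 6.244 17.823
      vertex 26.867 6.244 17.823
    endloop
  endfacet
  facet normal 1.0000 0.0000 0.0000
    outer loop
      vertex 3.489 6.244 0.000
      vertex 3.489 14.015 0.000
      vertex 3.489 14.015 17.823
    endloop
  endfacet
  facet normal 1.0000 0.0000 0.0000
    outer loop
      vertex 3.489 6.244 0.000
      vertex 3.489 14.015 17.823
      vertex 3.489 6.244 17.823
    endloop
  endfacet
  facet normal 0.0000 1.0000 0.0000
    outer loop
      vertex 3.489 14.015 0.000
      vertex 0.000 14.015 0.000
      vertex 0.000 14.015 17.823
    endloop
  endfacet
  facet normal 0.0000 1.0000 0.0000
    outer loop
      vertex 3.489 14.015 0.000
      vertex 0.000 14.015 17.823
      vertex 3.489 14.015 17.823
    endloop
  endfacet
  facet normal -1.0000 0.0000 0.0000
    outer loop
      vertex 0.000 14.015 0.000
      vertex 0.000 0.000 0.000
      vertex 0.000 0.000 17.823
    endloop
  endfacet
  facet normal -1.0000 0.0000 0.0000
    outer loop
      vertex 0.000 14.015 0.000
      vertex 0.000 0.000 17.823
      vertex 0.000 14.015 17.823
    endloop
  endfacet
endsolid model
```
; perimeter-only toolpath
G21 ; units = mm
G90 ; absolute positioning
G28 ; home
; layer 1
G0 Z2.970
G0 X0.000 Y0.000
G1 X26.867 Y0.000
G1 X26.867 Y6.244
G1 X3.489 Y6.244
G1 X3.489 Y14.015
G1 X0.000 Y14.015
G1 X0.000 Y0.000
; layer 2
G0 Z5.941
G0 X0.000 Y0.000
G1 X26.867 Y0.000
G1 X26.867 Y6.244
G1 X3.489 Y6.244
G1 X3.489 Y14.015
G1 X0.000 Y14.015
G1 X0.000 Y0.000
; layer 3
G0 Z8.912
G0 X0.000 Y0.000
G1 X26.867 Y0.000
G1 X26.867 Y6.244
G1 X3.489 Y6.244
G1 X3.489 Y14.015
G1 X0.000 Y14.015
G1 X0.000 Y0.000
; layer 4
G0 Z11.882
G0 X0.000 Y0.000
G1 X26.867 Y0.000
G1 X26.867 Y6.244
G1 X3.489 Y6.244
G1 X3.489 Y14.015
G1 X0.000 Y14.015
G1 X0.000 Y0.000
; layer 5
G0 Z14.852
G0 X0.000 Y0.000
G1 X26.867 Y0.000
G1 X26.867 Y6.244
G1 X3.489 Y6.244
G1 X3.489 Y14.015
G1 X0.000 Y14.015
G1 X0.000 Y0.000
; layer 6
G0 Z17.823
G0 X0.000 Y0.000
G1 X26.867 Y0.000
G1 X26.867 Y6.244
G1 X3.489 Y6.244
G1 X3.489 Y14.015
G1 X0.000 Y14.015
G1 X0.000 Y0.000
M2 ; end

The solid is an L-shaped prism: outer 26.9 × 14 mm, arm thicknesses ≈ 6.24 mm (horizontal) and 3.49 mm (vertical), extruded 17.8 mm in z. Slicing at Δz = 2.970 mm — 6 equal slices spanning the solid's height, so layer i sits at z = i·h/6 — gives 6 non-empty perimeters. Each is a 6-segment closed polygon; G0 lifts to the layer z and rapids to the start vertex, then G1 traces the edges.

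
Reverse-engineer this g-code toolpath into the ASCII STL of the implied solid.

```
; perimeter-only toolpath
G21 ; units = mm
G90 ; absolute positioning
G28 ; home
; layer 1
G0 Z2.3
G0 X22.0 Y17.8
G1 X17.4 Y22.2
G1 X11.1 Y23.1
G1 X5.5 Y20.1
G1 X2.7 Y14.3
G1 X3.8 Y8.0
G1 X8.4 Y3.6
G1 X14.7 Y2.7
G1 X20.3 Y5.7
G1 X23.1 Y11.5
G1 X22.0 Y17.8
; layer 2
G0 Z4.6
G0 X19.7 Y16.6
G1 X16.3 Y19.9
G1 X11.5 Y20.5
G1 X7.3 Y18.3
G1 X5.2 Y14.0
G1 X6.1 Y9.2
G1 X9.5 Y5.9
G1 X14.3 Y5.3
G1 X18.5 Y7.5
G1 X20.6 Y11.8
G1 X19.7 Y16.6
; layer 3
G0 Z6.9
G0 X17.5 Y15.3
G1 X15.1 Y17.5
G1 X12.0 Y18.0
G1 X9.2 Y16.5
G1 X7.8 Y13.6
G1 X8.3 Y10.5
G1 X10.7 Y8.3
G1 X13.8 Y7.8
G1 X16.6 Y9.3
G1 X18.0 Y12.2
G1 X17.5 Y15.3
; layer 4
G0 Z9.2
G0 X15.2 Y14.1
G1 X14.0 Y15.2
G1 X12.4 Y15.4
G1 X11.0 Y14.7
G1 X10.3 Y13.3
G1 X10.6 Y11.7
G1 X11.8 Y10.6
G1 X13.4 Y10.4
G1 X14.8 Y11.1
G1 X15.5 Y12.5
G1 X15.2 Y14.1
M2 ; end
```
solid part
  facet normal 0.0000 0.0000 -1.0000
    outer loop
      vertex 10.6 25.6 0.0
      vertex 18.5 24.5 0.0
      vertex 24.3 19.0 0.0
    endloop
  endfacet
  facet normal 0.0000 0.0000 -1.0000
    outer loop
      vertex 3.6 21.9 0.0
      vertex 10.6 25.6 0.0
      vertex 24.3 19.0 0.0
    endloop
  endfacet
  facet normal 0.0000 0.0000 -1.0000
    outer loop
      vertex 0.1 14.7 0.0
      vertex 3.6 21.9 0.0
      vertex 24.3 19.0 0.0
    endloop
  endfacet
  facet normal 0.0000 0.0000 -1.0000
    outer loop
      vertex 1.5 6.8 0.0
      vertex 0.1 14.7 0.0
      vertex 24.3 19.0 0.0
    endloop
  endfacet
  facet normal 0.0000 0.0000 -1.0000
    outer loop
      vertex 7.3 1.3 0.0
      vertex 1.5 6.8 0.0
      vertex 24.3 19.0 0.0
    endloop
  endfacet
  facet normal 0.0000 0.0000 -1.0000
    outer loop
      vertex 15.2 0.2 0.0
      vertex 7.3 1.3 0.0
      vertex 24.3 19.0 0.0
    endloop
  endfacet
  facet normal 0.0000 0.0000 -1.0000
    outer loop
      vertex 22.2 3.9 0.0
      vertex 15.2 0.2 0.0
      vertex 24.3 19.0 0.0
    endloop
  endfacet
  facet normal 0.0000 0.0000 -1.0000
    outer loop
      vertex 25.7 11.1 0.0
      vertex 22.2 3.9 0.0
      vertex 24.3 19.0 0.0
    endloop
  endfacet
  facet normal 0.4705 0.4962 0.7296
    outer loop
      vertex 24.3 19.0 0.0
      vertex 18.5 24.5 0.0
      vertex 12.9 12.9 11.5
    endloop
  endfacet
  facet normal 0.0943 0.6776 0.7294
    outer loop
      vertex 18.5 24.5 0.0
      vertex 10.6 25.6 0.0
      vertex 12.9 12.9 11.5
    endloop
  endfacet
  facet normal -0.3191 0.6037 0.7305
    outer loop
      vertex 10.6 25.6 0.0
      vertex 3.6 21.9 0.0
      vertex 12.9 12.9 11.5
    endloop
  endfacet
  facet normal -0.6143 0.2986 0.7304
    outer loop
      vertex 3.6 21.9 0.0
      vertex 0.1 14.7 0.0
      vertex 12.9 12.9 11.5
    endloop
  endfacet
  facet normal -0.6728 -0.1192 0.7302
    outer loop
      vertex 0.1 14.7 0.0
      vertex 1.5 6.8 0.0
      vertex 12.9 12.9 11.5
    endloop
  endfacet
  facet normal -0.4705 -0.4962 0.7296
    outer loop
      vertex 1.5 6.8 0.0
      vertex 7.3 1.3 0.0
      vertex 12.9 12.9 11.5
    endloop
  endfacet
  facet normal -0.0943 -0.6776 0.7294
    outer loop
      vertex 7.3 1.3 0.0
      vertex 15.2 0.2 0.0
      vertex 12.9 12.9 11.5
    endloop
  endfacet
  facet normal 0.3191 -0.6037 0.7305
    outer loop
      vertex 15.2 0.2 0.0
      vertex 22.2 3.9 0.0
      vertex 12.9 12.9 11.5
    endloop
  endfacet
  facet normal 0.6143 -0.2986 0.7304
    outer loop
      vertex 22.2 3.9 0.0
      vertex 25.7 11.1 0.0
      vertex 12.9 12.9 11.5
    endloop
  endfacet
  facet normal 0.6728 0.1192 0.7302
    outer loop
      vertex 25.7 11.1 0.0
      vertex 24.3 19.0 0.0
      vertex 12.9 12.9 11.5
    endloop
  endfacet
endsolid part

The G0 Z moves step by Δz≈2.3 mm. The G1 loops shrink linearly with z, so the solid tapers from its base footprint up to z≈11.5. Closing with a flat bottom cap and the tapered top and triangulating gives 18 facets — a regular 10-sided pyramid, base circumscribed radius ≈ 12.9 mm, apex at z ≈ 11.5 mm.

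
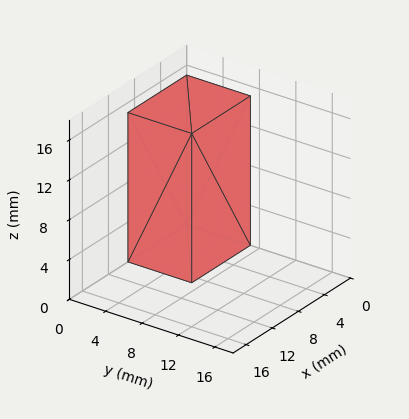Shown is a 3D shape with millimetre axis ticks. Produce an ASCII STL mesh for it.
Reading the render: the shape is a rectangular box, roughly 9 × 7 mm footprint and 15 mm tall (dimensions read to the nearest mm from the axis ticks). For the STL, each face is triangulated and given an outward normal.

solid part
  facet normal 0.0000 0.0000 -1.0000
    outer loop
      vertex 9.0 7.0 0.0
      vertex 9.0 0.0 0.0
      vertex 0.0 0.0 0.0
    endloop
  endfacet
  facet normal 0.0000 0.0000 -1.0000
    outer loop
      vertex 0.0 7.0 0.0
      vertex 9.0 7.0 0.0
      vertex 0.0 0.0 0.0
    endloop
  endfacet
  facet normal 0.0000 0.0000 1.0000
    outer loop
      vertex 0.0 0.0 15.0
      vertex 9.0 0.0 15.0
      vertex 9.0 7.0 15.0
    endloop
  endfacet
  facet normal 0.0000 0.0000 1.0000
    outer loop
      vertex 0.0 0.0 15.0
      vertex 9.0 7.0 15.0
      vertex 0.0 7.0 15.0
    endloop
  endfacet
  facet normal 0.0000 -1.0000 0.0000
    outer loop
      vertex 0.0 0.0 0.0
      vertex 9.0 0.0 0.0
      vertex 9.0 0.0 15.0
    endloop
  endfacet
  facet normal 0.0000 -1.0000 0.0000
    outer loop
      vertex 0.0 0.0 0.0
      vertex 9.0 0.0 15.0
      vertex 0.0 0.0 15.0
    endloop
  endfacet
  facet normal 0.0000 1.0000 0.0000
    outer loop
      vertex 9.0 7.0 15.0
      vertex 9.0 7.0 0.0
      vertex 0.0 7.0 0.0
    endloop
  endfacet
  facet normal 0.0000 1.0000 0.0000
    outer loop
      vertex 0.0 7.0 15.0
      vertex 9.0 7.0 15.0
      vertex 0.0 7.0 0.0
    endloop
  endfacet
  facet normal -1.0000 0.0000 0.0000
    outer loop
      vertex 0.0 7.0 15.0
      vertex 0.0 7.0 0.0
      vertex 0.0 0.0 0.0
    endloop
  endfacet
  facet normal -1.0000 0.0000 0.0000
    outer loop
      vertex 0.0 0.0 15.0
      vertex 0.0 7.0 15.0
      vertex 0.0 0.0 0.0
    endloop
  endfacet
  facet normal 1.0000 0.0000 0.0000
    outer loop
      vertex 9.0 0.0 0.0
      vertex 9.0 7.0 0.0
      vertex 9.0 7.0 15.0
    endloop
  endfacet
  facet normal 1.0000 0.0000 0.0000
    outer loop
      vertex 9.0 0.0 0.0
      vertex 9.0 7.0 15.0
      vertex 9.0 0.0 15.0
    endloop
  endfacet
endsolid part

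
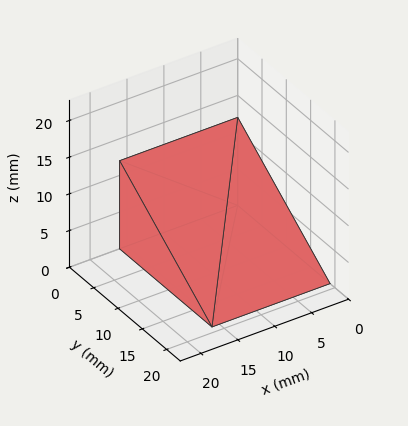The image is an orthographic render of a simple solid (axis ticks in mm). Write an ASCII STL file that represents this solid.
Reading the render: the shape is a wedge (ramp): 16 × 19 mm base, rising to 12 mm along the y=0 edge and sloping linearly to z=0 at y=19 (dimensions read to the nearest mm from the axis ticks). For the STL, each face is triangulated and given an outward normal.

solid part
  facet normal 0.0000 0.0000 -1.0000
    outer loop
      vertex 16.0 19.0 0.0
      vertex 16.0 0.0 0.0
      vertex 0.0 0.0 0.0
    endloop
  endfacet
  facet normal 0.0000 0.0000 -1.0000
    outer loop
      vertex 0.0 19.0 0.0
      vertex 16.0 19.0 0.0
      vertex 0.0 0.0 0.0
    endloop
  endfacet
  facet normal 0.0000 -1.0000 0.0000
    outer loop
      vertex 0.0 0.0 0.0
      vertex 16.0 0.0 0.0
      vertex 16.0 0.0 12.0
    endloop
  endfacet
  facet normal 0.0000 -1.0000 0.0000
    outer loop
      vertex 0.0 0.0 0.0
      vertex 16.0 0.0 12.0
      vertex 0.0 0.0 12.0
    endloop
  endfacet
  facet normal 0.0000 0.5340 0.8455
    outer loop
      vertex 0.0 0.0 12.0
      vertex 16.0 0.0 12.0
      vertex 16.0 19.0 0.0
    endloop
  endfacet
  facet normal 0.0000 0.5340 0.8455
    outer loop
      vertex 0.0 0.0 12.0
      vertex 16.0 19.0 0.0
      vertex 0.0 19.0 0.0
    endloop
  endfacet
  facet normal -1.0000 0.0000 0.0000
    outer loop
      vertex 0.0 0.0 12.0
      vertex 0.0 19.0 0.0
      vertex 0.0 0.0 0.0
    endloop
  endfacet
  facet normal 1.0000 0.0000 0.0000
    outer loop
      vertex 16.0 0.0 0.0
      vertex 16.0 19.0 0.0
      vertex 16.0 0.0 12.0
    endloop
  endfacet
endsolid part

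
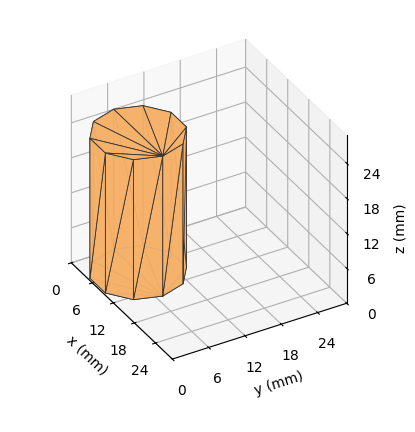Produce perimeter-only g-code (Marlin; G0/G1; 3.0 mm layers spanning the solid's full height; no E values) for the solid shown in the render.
Reading the render: the shape is a regular 10-sided prism (a cylinder approximated with 10 flat sides), circumscribed radius ≈ 7 mm, height ≈ 24 mm (dimensions read to the nearest mm from the axis ticks). For the g-code, the solid's height is divided into equal slices at the stated Δz and each level perimeter traced with G1 moves after a G0 lift.

; perimeter-only toolpath
G21 ; units = mm
G90 ; absolute positioning
G28 ; home
; layer 1
G0 Z3.0
G0 X14.0 Y7.0
G1 X12.7 Y11.1
G1 X9.2 Y13.7
G1 X4.8 Y13.7
G1 X1.3 Y11.1
G1 X0.0 Y7.0
G1 X1.3 Y2.9
G1 X4.8 Y0.3
G1 X9.2 Y0.3
G1 X12.7 Y2.9
G1 X14.0 Y7.0
; layer 2
G0 Z6.0
G0 X14.0 Y7.0
G1 X12.7 Y11.1
G1 X9.2 Y13.7
G1 X4.8 Y13.7
G1 X1.3 Y11.1
G1 X0.0 Y7.0
G1 X1.3 Y2.9
G1 X4.8 Y0.3
G1 X9.2 Y0.3
G1 X12.7 Y2.9
G1 X14.0 Y7.0
; layer 3
G0 Z9.0
G0 X14.0 Y7.0
G1 X12.7 Y11.1
G1 X9.2 Y13.7
G1 X4.8 Y13.7
G1 X1.3 Y11.1
G1 X0.0 Y7.0
G1 X1.3 Y2.9
G1 X4.8 Y0.3
G1 X9.2 Y0.3
G1 X12.7 Y2.9
G1 X14.0 Y7.0
; layer 4
G0 Z12.0
G0 X14.0 Y7.0
G1 X12.7 Y11.1
G1 X9.2 Y13.7
G1 X4.8 Y13.7
G1 X1.3 Y11.1
G1 X0.0 Y7.0
G1 X1.3 Y2.9
G1 X4.8 Y0.3
G1 X9.2 Y0.3
G1 X12.7 Y2.9
G1 X14.0 Y7.0
; layer 5
G0 Z15.0
G0 X14.0 Y7.0
G1 X12.7 Y11.1
G1 X9.2 Y13.7
G1 X4.8 Y13.7
G1 X1.3 Y11.1
G1 X0.0 Y7.0
G1 X1.3 Y2.9
G1 X4.8 Y0.3
G1 X9.2 Y0.3
G1 X12.7 Y2.9
G1 X14.0 Y7.0
; layer 6
G0 Z18.0
G0 X14.0 Y7.0
G1 X12.7 Y11.1
G1 X9.2 Y13.7
G1 X4.8 Y13.7
G1 X1.3 Y11.1
G1 X0.0 Y7.0
G1 X1.3 Y2.9
G1 X4.8 Y0.3
G1 X9.2 Y0.3
G1 X12.7 Y2.9
G1 X14.0 Y7.0
; layer 7
G0 Z21.0
G0 X14.0 Y7.0
G1 X12.7 Y11.1
G1 X9.2 Y13.7
G1 X4.8 Y13.7
G1 X1.3 Y11.1
G1 X0.0 Y7.0
G1 X1.3 Y2.9
G1 X4.8 Y0.3
G1 X9.2 Y0.3
G1 X12.7 Y2.9
G1 X14.0 Y7.0
; layer 8
G0 Z24.0
G0 X14.0 Y7.0
G1 X12.7 Y11.1
G1 X9.2 Y13.7
G1 X4.8 Y13.7
G1 X1.3 Y11.1
G1 X0.0 Y7.0
G1 X1.3 Y2.9
G1 X4.8 Y0.3
G1 X9.2 Y0.3
G1 X12.7 Y2.9
G1 X14.0 Y7.0
M2 ; end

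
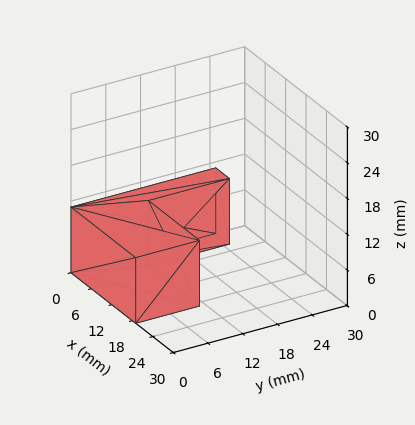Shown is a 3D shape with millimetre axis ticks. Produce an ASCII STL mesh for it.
Reading the render: the shape is an L-shaped prism: outer 19 × 25 mm, arm thicknesses ≈ 11 mm (horizontal) and 4 mm (vertical), extruded 11 mm in z (dimensions read to the nearest mm from the axis ticks). For the STL, each face is triangulated and given an outward normal.

solid part
  facet normal 0.0000 0.0000 -1.0000
    outer loop
      vertex 19.000 11.000 0.000
      vertex 19.000 0.000 0.000
      vertex 0.000 0.000 0.000
    endloop
  endfacet
  facet normal 0.0000 0.0000 -1.0000
    outer loop
      vertex 4.000 11.000 0.000
      vertex 19.000 11.000 0.000
      vertex 0.000 0.000 0.000
    endloop
  endfacet
  facet normal 0.0000 0.0000 -1.0000
    outer loop
      vertex 4.000 25.000 0.000
      vertex 4.000 11.000 0.000
      vertex 0.000 0.000 0.000
    endloop
  endfacet
  facet normal 0.0000 0.0000 -1.0000
    outer loop
      vertex 0.000 25.000 0.000
      vertex 4.000 25.000 0.000
      vertex 0.000 0.000 0.000
    endloop
  endfacet
  facet normal 0.0000 0.0000 1.0000
    outer loop
      vertex 0.000 0.000 11.000
      vertex 19.000 0.000 11.000
      vertex 19.000 11.000 11.000
    endloop
  endfacet
  facet normal 0.0000 0.0000 1.0000
    outer loop
      vertex 0.000 0.000 11.000
      vertex 19.000 11.000 11.000
      vertex 4.000 11.000 11.000
    endloop
  endfacet
  facet normal 0.0000 0.0000 1.0000
    outer loop
      vertex 0.000 0.000 11.000
      vertex 4.000 11.000 11.000
      vertex 4.000 25.000 11.000
    endloop
  endfacet
  facet normal 0.0000 0.0000 1.0000
    outer loop
      vertex 0.000 0.000 11.000
      vertex 4.000 25.000 11.000
      vertex 0.000 25.000 11.000
    endloop
  endfacet
  facet normal 0.0000 -1.0000 0.0000
    outer loop
      vertex 0.000 0.000 0.000
      vertex 19.000 0.000 0.000
      vertex 19.000 0.000 11.000
    endloop
  endfacet
  facet normal 0.0000 -1.0000 0.0000
    outer loop
      vertex 0.000 0.000 0.000
      vertex 19.000 0.000 11.000
      vertex 0.000 0.000 11.000
    endloop
  endfacet
  facet normal 1.0000 0.0000 0.0000
    outer loop
      vertex 19.000 0.000 0.000
      vertex 19.000 11.000 0.000
      vertex 19.000 11.000 11.000
    endloop
  endfacet
  facet normal 1.0000 0.0000 0.0000
    outer loop
      vertex 19.000 0.000 0.000
      vertex 19.000 11.000 11.000
      vertex 19.000 0.000 11.000
    endloop
  endfacet
  facet normal 0.0000 1.0000 0.0000
    outer loop
      vertex 19.000 11.000 0.000
      vertex 4.000 11.000 0.000
      vertex 4.000 11.000 11.000
    endloop
  endfacet
  facet normal 0.0000 1.0000 0.0000
    outer loop
      vertex 19.000 11.000 0.000
      vertex 4.000 11.000 11.000
      vertex 19.000 11.000 11.000
    endloop
  endfacet
  facet normal 1.0000 0.0000 0.0000
    outer loop
      vertex 4.000 11.000 0.000
      vertex 4.000 25.000 0.000
      vertex 4.000 25.000 11.000
    endloop
  endfacet
  facet normal 1.0000 0.0000 0.0000
    outer loop
      vertex 4.000 11.000 0.000
      vertex 4.000 25.000 11.000
      vertex 4.000 11.000 11.000
    endloop
  endfacet
  facet normal 0.0000 1.0000 0.0000
    outer loop
      vertex 4.000 25.000 0.000
      vertex 0.000 25.000 0.000
      vertex 0.000 25.000 11.000
    endloop
  endfacet
  facet normal 0.0000 1.0000 0.0000
    outer loop
      vertex 4.000 25.000 0.000
      vertex 0.000 25.000 11.000
      vertex 4.000 25.000 11.000
    endloop
  endfacet
  facet normal -1.0000 0.0000 0.0000
    outer loop
      vertex 0.000 25.000 0.000
      vertex 0.000 0.000 0.000
      vertex 0.000 0.000 11.000
    endloop
  endfacet
  facet normal -1.0000 0.0000 0.0000
    outer loop
      vertex 0.000 25.000 0.000
      vertex 0.000 0.000 11.000
      vertex 0.000 25.000 11.000
    endloop
  endfacet
endsolid part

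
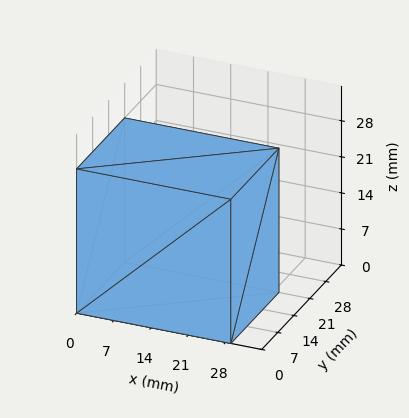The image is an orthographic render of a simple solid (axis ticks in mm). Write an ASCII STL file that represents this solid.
Reading the render: the shape is a rectangular box, roughly 29 × 21 mm footprint and 28 mm tall (dimensions read to the nearest mm from the axis ticks). For the STL, each face is triangulated and given an outward normal.

solid part
  facet normal 0.0000 0.0000 -1.0000
    outer loop
      vertex 29.0 21.0 0.0
      vertex 29.0 0.0 0.0
      vertex 0.0 0.0 0.0
    endloop
  endfacet
  facet normal 0.0000 0.0000 -1.0000
    outer loop
      vertex 0.0 21.0 0.0
      vertex 29.0 21.0 0.0
      vertex 0.0 0.0 0.0
    endloop
  endfacet
  facet normal 0.0000 0.0000 1.0000
    outer loop
      vertex 0.0 0.0 28.0
      vertex 29.0 0.0 28.0
      vertex 29.0 21.0 28.0
    endloop
  endfacet
  facet normal 0.0000 0.0000 1.0000
    outer loop
      vertex 0.0 0.0 28.0
      vertex 29.0 21.0 28.0
      vertex 0.0 21.0 28.0
    endloop
  endfacet
  facet normal 0.0000 -1.0000 0.0000
    outer loop
      vertex 0.0 0.0 0.0
      vertex 29.0 0.0 0.0
      vertex 29.0 0.0 28.0
    endloop
  endfacet
  facet normal 0.0000 -1.0000 0.0000
    outer loop
      vertex 0.0 0.0 0.0
      vertex 29.0 0.0 28.0
      vertex 0.0 0.0 28.0
    endloop
  endfacet
  facet normal 0.0000 1.0000 0.0000
    outer loop
      vertex 29.0 21.0 28.0
      vertex 29.0 21.0 0.0
      vertex 0.0 21.0 0.0
    endloop
  endfacet
  facet normal 0.0000 1.0000 0.0000
    outer loop
      vertex 0.0 21.0 28.0
      vertex 29.0 21.0 28.0
      vertex 0.0 21.0 0.0
    endloop
  endfacet
  facet normal -1.0000 0.0000 0.0000
    outer loop
      vertex 0.0 21.0 28.0
      vertex 0.0 21.0 0.0
      vertex 0.0 0.0 0.0
    endloop
  endfacet
  facet normal -1.0000 0.0000 0.0000
    outer loop
      vertex 0.0 0.0 28.0
      vertex 0.0 21.0 28.0
      vertex 0.0 0.0 0.0
    endloop
  endfacet
  facet normal 1.0000 0.0000 0.0000
    outer loop
      vertex 29.0 0.0 0.0
      vertex 29.0 21.0 0.0
      vertex 29.0 21.0 28.0
    endloop
  endfacet
  facet normal 1.0000 0.0000 0.0000
    outer loop
      vertex 29.0 0.0 0.0
      vertex 29.0 21.0 28.0
      vertex 29.0 0.0 28.0
    endloop
  endfacet
endsolid part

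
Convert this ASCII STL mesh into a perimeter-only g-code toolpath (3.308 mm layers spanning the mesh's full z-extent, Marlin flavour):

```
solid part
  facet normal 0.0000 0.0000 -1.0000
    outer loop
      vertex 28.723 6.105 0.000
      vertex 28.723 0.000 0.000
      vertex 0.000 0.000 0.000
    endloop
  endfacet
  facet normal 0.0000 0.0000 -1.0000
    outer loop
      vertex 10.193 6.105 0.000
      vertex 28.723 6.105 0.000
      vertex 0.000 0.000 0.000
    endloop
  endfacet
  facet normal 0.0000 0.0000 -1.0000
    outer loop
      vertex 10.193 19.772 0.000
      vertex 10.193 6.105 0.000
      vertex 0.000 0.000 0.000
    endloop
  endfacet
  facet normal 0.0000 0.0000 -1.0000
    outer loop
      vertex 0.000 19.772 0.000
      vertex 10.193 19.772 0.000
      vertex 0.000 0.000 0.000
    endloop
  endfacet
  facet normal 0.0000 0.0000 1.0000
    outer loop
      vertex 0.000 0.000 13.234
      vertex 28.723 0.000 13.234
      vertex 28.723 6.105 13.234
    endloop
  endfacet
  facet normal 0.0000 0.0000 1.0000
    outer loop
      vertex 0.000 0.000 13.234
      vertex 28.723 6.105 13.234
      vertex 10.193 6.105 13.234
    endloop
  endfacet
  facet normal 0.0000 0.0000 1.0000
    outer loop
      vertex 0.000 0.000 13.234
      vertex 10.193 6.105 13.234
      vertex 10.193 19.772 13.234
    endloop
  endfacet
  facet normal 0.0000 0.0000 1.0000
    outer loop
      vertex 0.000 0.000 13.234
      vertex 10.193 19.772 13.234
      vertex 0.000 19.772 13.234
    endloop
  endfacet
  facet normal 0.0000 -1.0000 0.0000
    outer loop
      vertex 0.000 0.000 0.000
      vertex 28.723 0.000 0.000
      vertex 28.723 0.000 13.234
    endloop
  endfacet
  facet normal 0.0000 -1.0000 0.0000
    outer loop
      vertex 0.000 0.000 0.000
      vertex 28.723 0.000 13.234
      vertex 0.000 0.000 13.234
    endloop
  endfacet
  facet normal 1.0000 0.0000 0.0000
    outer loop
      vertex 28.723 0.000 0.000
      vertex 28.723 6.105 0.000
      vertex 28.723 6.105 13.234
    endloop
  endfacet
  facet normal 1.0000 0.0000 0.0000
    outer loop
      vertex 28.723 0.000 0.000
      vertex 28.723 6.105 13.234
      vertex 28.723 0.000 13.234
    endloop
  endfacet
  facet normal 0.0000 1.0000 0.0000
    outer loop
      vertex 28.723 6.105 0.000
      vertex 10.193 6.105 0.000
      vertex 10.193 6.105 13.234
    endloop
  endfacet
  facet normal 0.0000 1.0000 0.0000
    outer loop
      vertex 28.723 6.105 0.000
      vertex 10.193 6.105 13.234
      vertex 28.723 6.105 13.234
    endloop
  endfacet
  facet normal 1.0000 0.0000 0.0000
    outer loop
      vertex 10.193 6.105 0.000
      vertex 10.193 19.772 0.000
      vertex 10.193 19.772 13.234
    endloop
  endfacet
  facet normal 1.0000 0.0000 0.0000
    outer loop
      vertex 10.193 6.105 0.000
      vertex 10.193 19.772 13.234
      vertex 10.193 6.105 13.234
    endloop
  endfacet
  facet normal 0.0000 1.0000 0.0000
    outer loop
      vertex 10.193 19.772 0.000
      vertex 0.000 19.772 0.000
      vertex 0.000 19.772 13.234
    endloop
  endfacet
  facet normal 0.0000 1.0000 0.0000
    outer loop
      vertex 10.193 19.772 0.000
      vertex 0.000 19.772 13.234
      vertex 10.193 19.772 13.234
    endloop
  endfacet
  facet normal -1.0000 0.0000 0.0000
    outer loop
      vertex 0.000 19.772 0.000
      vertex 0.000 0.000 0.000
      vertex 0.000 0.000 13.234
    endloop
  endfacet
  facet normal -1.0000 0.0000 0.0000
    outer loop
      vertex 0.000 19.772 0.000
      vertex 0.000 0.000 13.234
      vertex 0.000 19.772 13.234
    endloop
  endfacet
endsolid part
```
; perimeter-only toolpath
G21 ; units = mm
G90 ; absolute positioning
G28 ; home
; layer 1
G0 Z3.308
G0 X0.000 Y0.000
G1 X28.723 Y0.000
G1 X28.723 Y6.105
G1 X10.193 Y6.105
G1 X10.193 Y19.772
G1 X0.000 Y19.772
G1 X0.000 Y0.000
; layer 2
G0 Z6.617
G0 X0.000 Y0.000
G1 X28.723 Y0.000
G1 X28.723 Y6.105
G1 X10.193 Y6.105
G1 X10.193 Y19.772
G1 X0.000 Y19.772
G1 X0.000 Y0.000
; layer 3
G0 Z9.925
G0 X0.000 Y0.000
G1 X28.723 Y0.000
G1 X28.723 Y6.105
G1 X10.193 Y6.105
G1 X10.193 Y19.772
G1 X0.000 Y19.772
G1 X0.000 Y0.000
; layer 4
G0 Z13.234
G0 X0.000 Y0.000
G1 X28.723 Y0.000
G1 X28.723 Y6.105
G1 X10.193 Y6.105
G1 X10.193 Y19.772
G1 X0.000 Y19.772
G1 X0.000 Y0.000
M2 ; end

The solid is an L-shaped prism: outer 28.7 × 19.8 mm, arm thicknesses ≈ 6.11 mm (horizontal) and 10.2 mm (vertical), extruded 13.2 mm in z. Slicing at Δz = 3.308 mm — 4 equal slices spanning the solid's height, so layer i sits at z = i·h/4 — gives 4 non-empty perimeters. Each is a 6-segment closed polygon; G0 lifts to the layer z and rapids to the start vertex, then G1 traces the edges.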